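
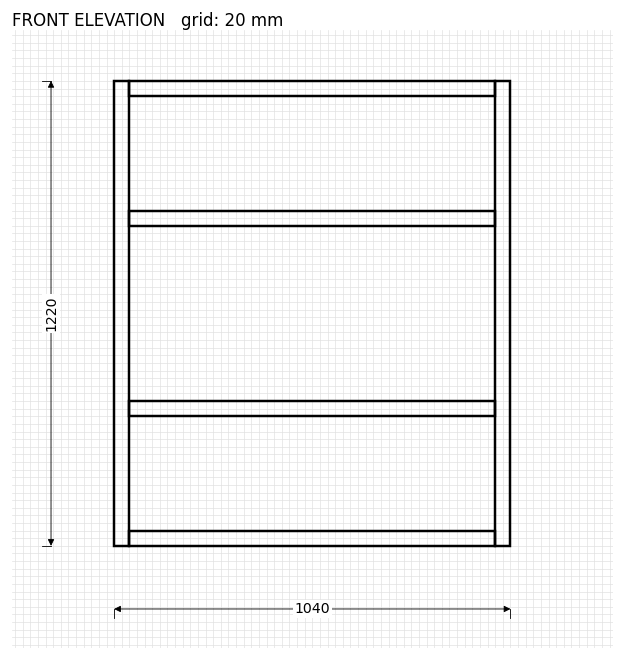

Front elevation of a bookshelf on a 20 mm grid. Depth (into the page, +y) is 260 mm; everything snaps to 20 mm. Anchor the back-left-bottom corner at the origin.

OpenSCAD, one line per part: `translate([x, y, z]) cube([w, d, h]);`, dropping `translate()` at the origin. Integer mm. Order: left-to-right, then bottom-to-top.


cube([40, 260, 1220]);
translate([40, 0, 0]) cube([960, 260, 40]);
translate([40, 0, 340]) cube([960, 260, 40]);
translate([40, 0, 840]) cube([960, 260, 40]);
translate([40, 0, 1180]) cube([960, 260, 40]);
translate([1000, 0, 0]) cube([40, 260, 1220]);


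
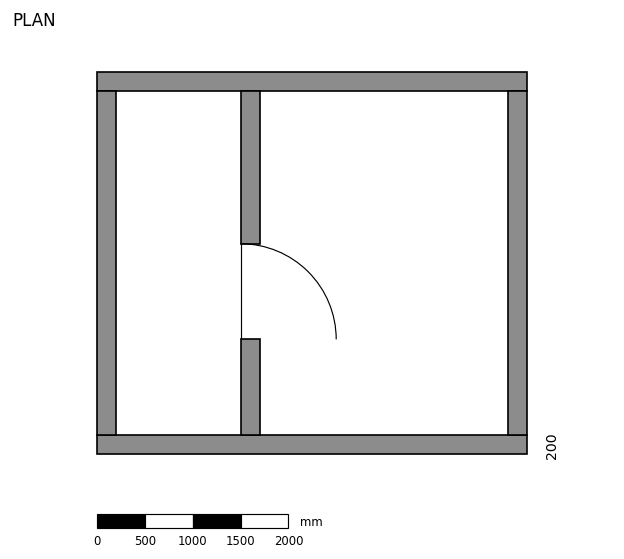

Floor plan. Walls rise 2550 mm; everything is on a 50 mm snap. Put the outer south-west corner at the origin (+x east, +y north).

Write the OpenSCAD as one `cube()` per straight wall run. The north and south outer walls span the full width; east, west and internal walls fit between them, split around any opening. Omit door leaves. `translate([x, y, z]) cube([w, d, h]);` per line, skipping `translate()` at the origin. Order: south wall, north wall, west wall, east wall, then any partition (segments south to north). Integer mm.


cube([4500, 200, 2550]);
translate([0, 3800, 0]) cube([4500, 200, 2550]);
translate([0, 200, 0]) cube([200, 3600, 2550]);
translate([4300, 200, 0]) cube([200, 3600, 2550]);
translate([1500, 200, 0]) cube([200, 1000, 2550]);
translate([1500, 2200, 0]) cube([200, 1600, 2550]);


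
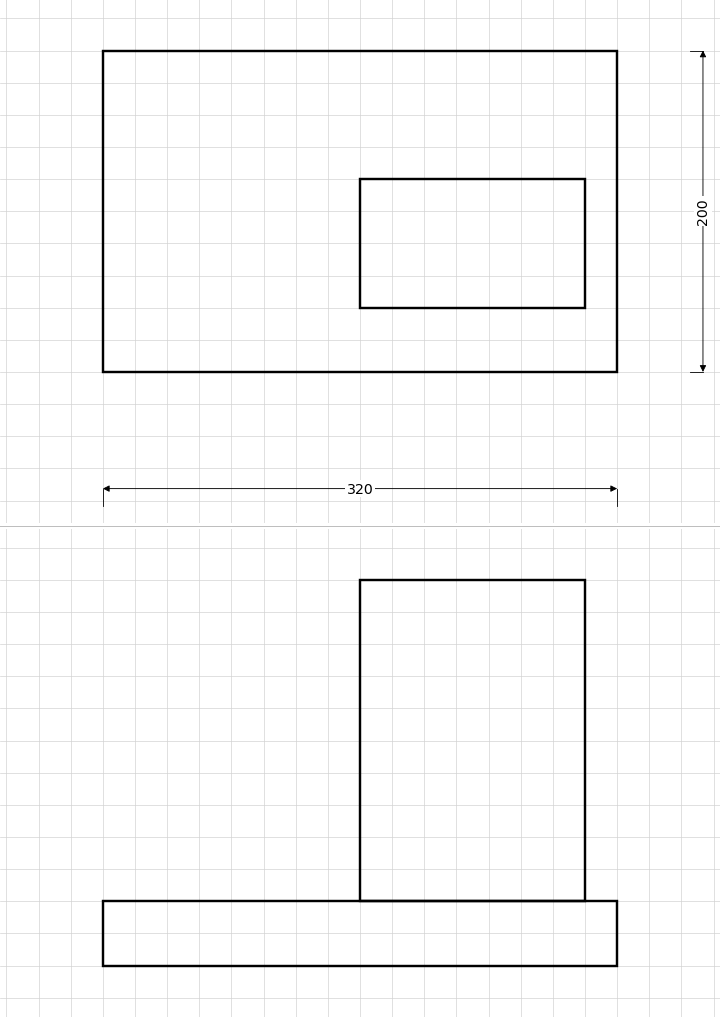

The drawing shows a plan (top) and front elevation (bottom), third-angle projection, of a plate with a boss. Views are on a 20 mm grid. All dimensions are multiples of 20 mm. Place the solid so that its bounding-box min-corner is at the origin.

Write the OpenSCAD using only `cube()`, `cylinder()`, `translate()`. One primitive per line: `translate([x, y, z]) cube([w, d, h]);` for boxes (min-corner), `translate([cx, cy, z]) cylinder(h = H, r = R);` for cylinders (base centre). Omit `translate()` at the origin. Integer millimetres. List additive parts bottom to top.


cube([320, 200, 40]);
translate([160, 40, 40]) cube([140, 80, 200]);


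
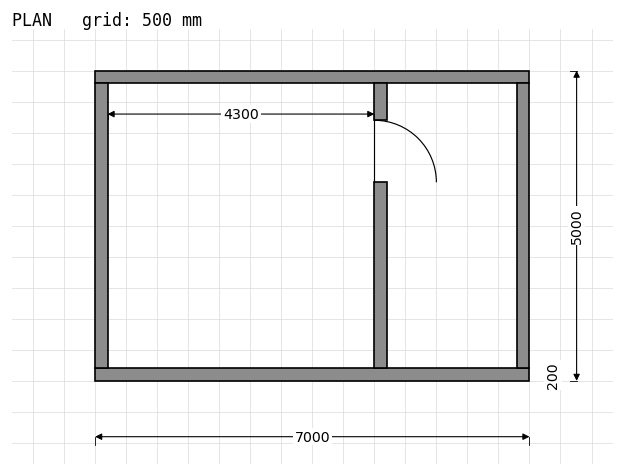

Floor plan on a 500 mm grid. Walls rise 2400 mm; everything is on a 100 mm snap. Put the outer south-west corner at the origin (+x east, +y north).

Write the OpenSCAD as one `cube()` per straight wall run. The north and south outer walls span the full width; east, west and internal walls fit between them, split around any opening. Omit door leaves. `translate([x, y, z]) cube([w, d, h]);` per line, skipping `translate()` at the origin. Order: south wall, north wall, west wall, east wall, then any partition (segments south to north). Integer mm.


cube([7000, 200, 2400]);
translate([0, 4800, 0]) cube([7000, 200, 2400]);
translate([0, 200, 0]) cube([200, 4600, 2400]);
translate([6800, 200, 0]) cube([200, 4600, 2400]);
translate([4500, 200, 0]) cube([200, 3000, 2400]);
translate([4500, 4200, 0]) cube([200, 600, 2400]);


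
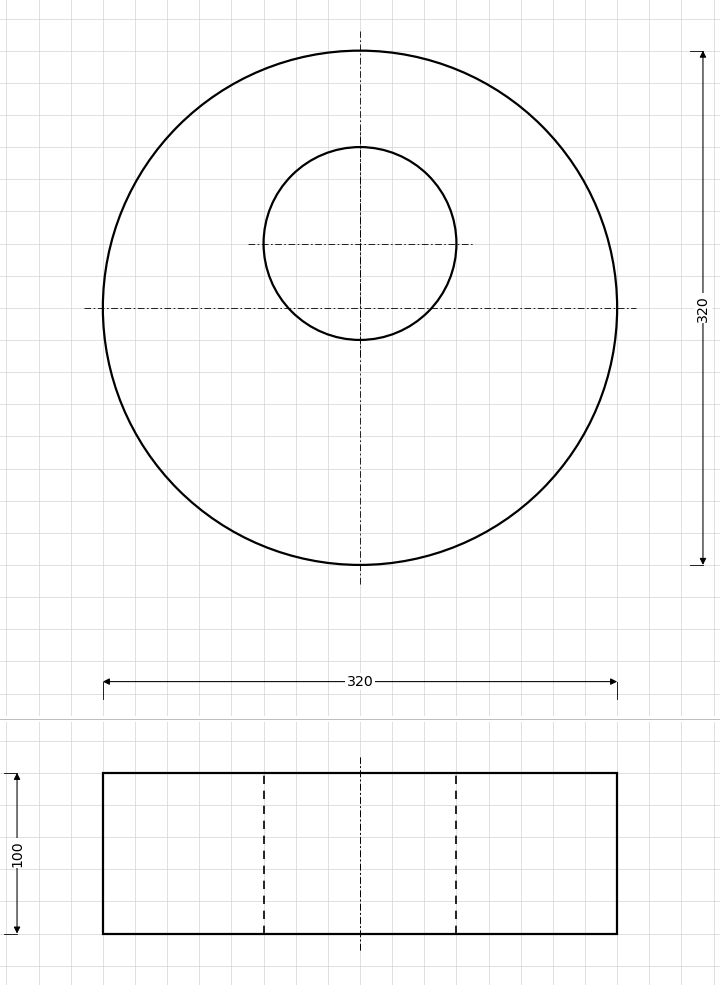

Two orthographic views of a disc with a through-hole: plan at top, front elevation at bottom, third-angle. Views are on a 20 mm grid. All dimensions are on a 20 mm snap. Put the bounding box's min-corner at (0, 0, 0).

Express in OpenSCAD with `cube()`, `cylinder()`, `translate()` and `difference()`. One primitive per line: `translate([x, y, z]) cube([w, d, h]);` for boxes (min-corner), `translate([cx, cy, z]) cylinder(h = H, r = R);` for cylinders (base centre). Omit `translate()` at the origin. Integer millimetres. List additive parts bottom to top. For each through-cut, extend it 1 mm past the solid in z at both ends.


difference() {
  translate([160, 160, 0]) cylinder(h = 100, r = 160);
  translate([160, 200, -1]) cylinder(h = 102, r = 60);
}


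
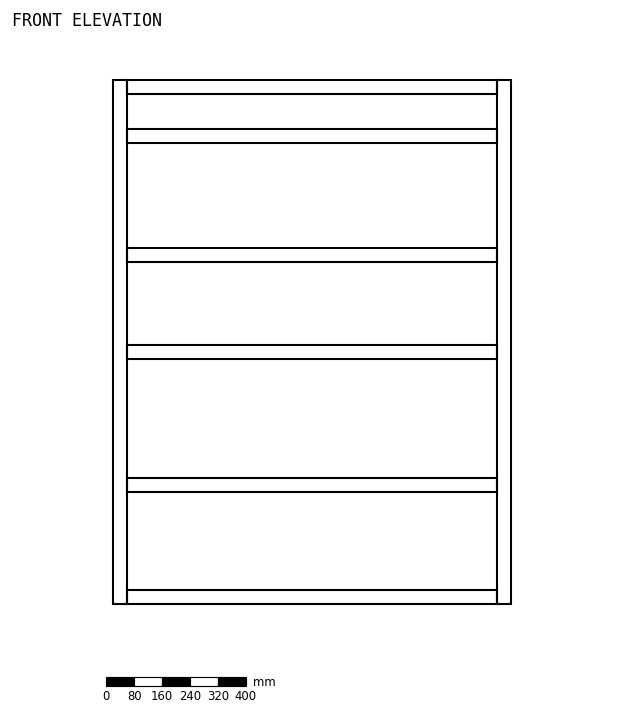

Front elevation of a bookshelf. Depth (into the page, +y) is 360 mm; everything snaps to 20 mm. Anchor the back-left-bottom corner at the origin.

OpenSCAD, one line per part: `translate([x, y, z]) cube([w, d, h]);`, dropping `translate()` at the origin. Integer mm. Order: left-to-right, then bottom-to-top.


cube([40, 360, 1500]);
translate([40, 0, 0]) cube([1060, 360, 40]);
translate([40, 0, 320]) cube([1060, 360, 40]);
translate([40, 0, 700]) cube([1060, 360, 40]);
translate([40, 0, 980]) cube([1060, 360, 40]);
translate([40, 0, 1320]) cube([1060, 360, 40]);
translate([40, 0, 1460]) cube([1060, 360, 40]);
translate([1100, 0, 0]) cube([40, 360, 1500]);


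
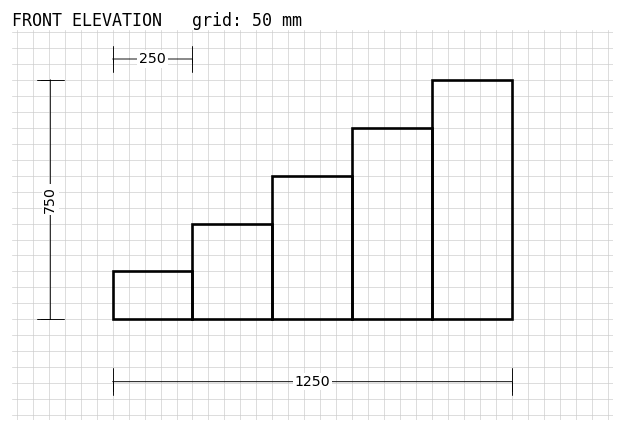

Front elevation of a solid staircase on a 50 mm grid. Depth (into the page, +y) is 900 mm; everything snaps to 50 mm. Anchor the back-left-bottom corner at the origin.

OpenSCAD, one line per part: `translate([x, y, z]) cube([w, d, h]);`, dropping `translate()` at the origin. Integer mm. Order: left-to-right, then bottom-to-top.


cube([250, 900, 150]);
translate([250, 0, 0]) cube([250, 900, 300]);
translate([500, 0, 0]) cube([250, 900, 450]);
translate([750, 0, 0]) cube([250, 900, 600]);
translate([1000, 0, 0]) cube([250, 900, 750]);


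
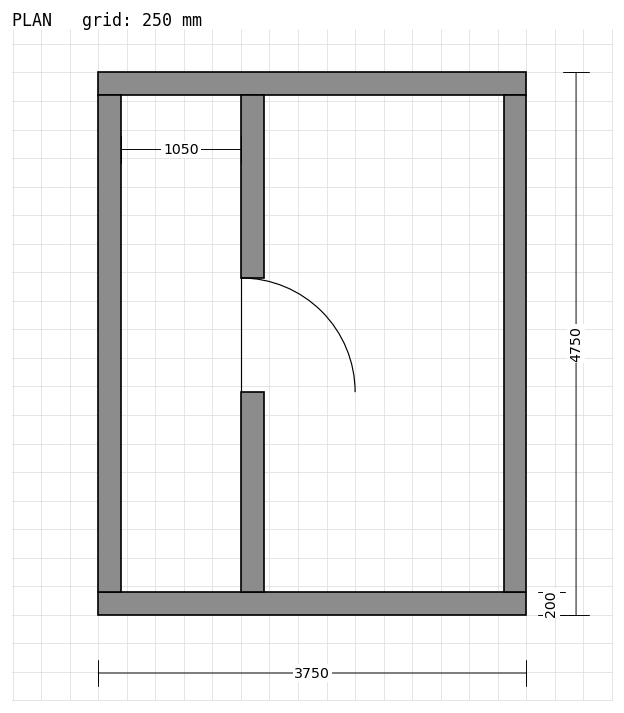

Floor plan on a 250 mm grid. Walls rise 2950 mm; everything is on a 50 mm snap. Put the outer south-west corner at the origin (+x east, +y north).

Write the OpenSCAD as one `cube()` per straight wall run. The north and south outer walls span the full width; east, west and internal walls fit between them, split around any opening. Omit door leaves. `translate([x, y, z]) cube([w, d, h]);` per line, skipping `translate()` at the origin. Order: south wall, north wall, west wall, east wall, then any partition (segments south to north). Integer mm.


cube([3750, 200, 2950]);
translate([0, 4550, 0]) cube([3750, 200, 2950]);
translate([0, 200, 0]) cube([200, 4350, 2950]);
translate([3550, 200, 0]) cube([200, 4350, 2950]);
translate([1250, 200, 0]) cube([200, 1750, 2950]);
translate([1250, 2950, 0]) cube([200, 1600, 2950]);


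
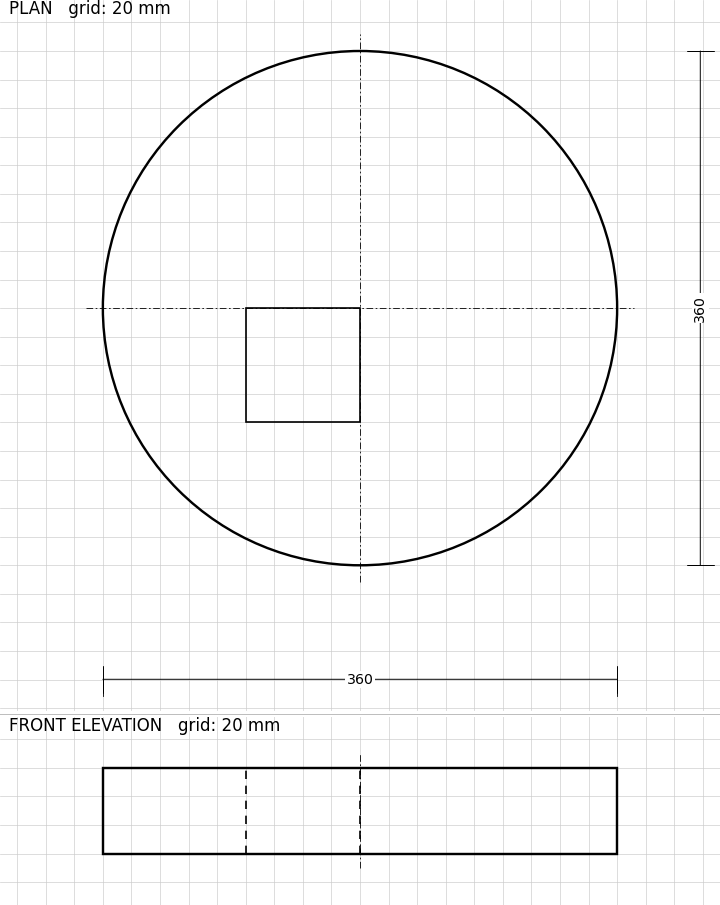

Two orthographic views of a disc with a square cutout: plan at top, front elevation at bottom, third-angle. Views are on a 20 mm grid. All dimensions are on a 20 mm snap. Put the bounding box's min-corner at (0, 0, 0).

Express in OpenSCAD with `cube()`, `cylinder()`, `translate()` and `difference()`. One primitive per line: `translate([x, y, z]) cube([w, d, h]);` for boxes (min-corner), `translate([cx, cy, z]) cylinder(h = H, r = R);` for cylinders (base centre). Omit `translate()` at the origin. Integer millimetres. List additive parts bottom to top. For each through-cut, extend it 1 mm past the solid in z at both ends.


difference() {
  translate([180, 180, 0]) cylinder(h = 60, r = 180);
  translate([100, 100, -1]) cube([80, 80, 62]);
}


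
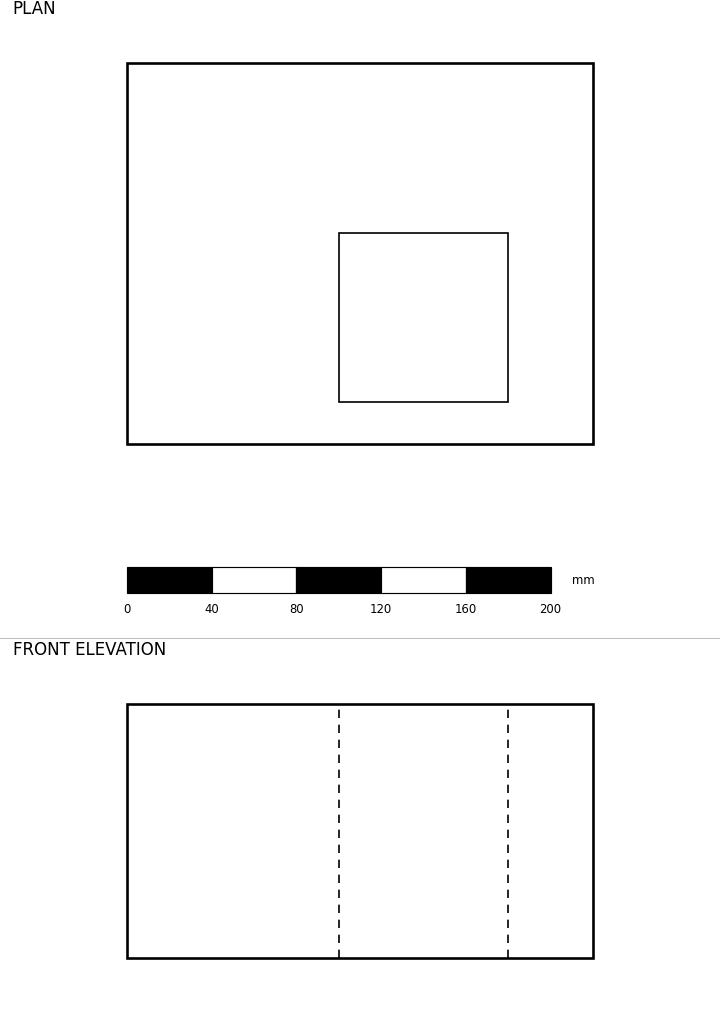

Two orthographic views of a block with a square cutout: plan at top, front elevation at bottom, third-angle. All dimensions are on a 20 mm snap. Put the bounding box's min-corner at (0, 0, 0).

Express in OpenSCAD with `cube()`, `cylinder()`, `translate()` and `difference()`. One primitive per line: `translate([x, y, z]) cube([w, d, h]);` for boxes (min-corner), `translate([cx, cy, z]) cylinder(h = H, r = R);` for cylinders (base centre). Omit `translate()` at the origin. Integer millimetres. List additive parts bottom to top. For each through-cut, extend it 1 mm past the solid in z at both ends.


difference() {
  cube([220, 180, 120]);
  translate([100, 20, -1]) cube([80, 80, 122]);
}


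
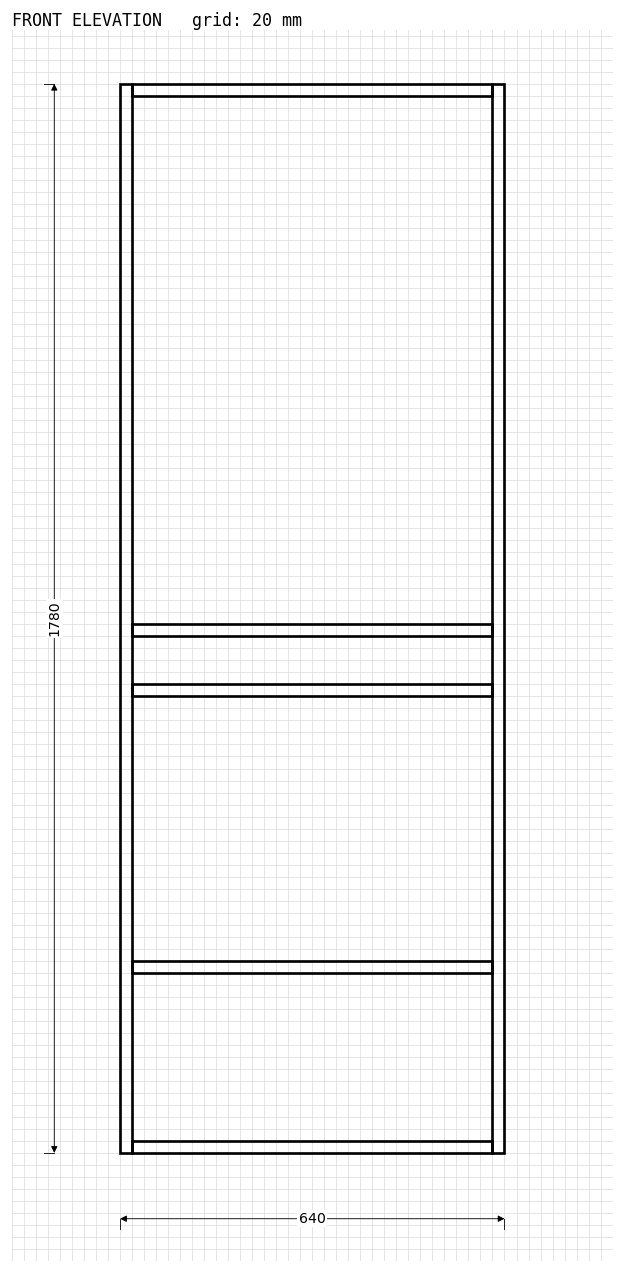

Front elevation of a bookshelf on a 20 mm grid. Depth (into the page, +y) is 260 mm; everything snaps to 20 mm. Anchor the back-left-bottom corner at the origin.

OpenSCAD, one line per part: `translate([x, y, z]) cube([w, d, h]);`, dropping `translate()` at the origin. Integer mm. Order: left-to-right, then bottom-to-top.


cube([20, 260, 1780]);
translate([20, 0, 0]) cube([600, 260, 20]);
translate([20, 0, 300]) cube([600, 260, 20]);
translate([20, 0, 760]) cube([600, 260, 20]);
translate([20, 0, 860]) cube([600, 260, 20]);
translate([20, 0, 1760]) cube([600, 260, 20]);
translate([620, 0, 0]) cube([20, 260, 1780]);


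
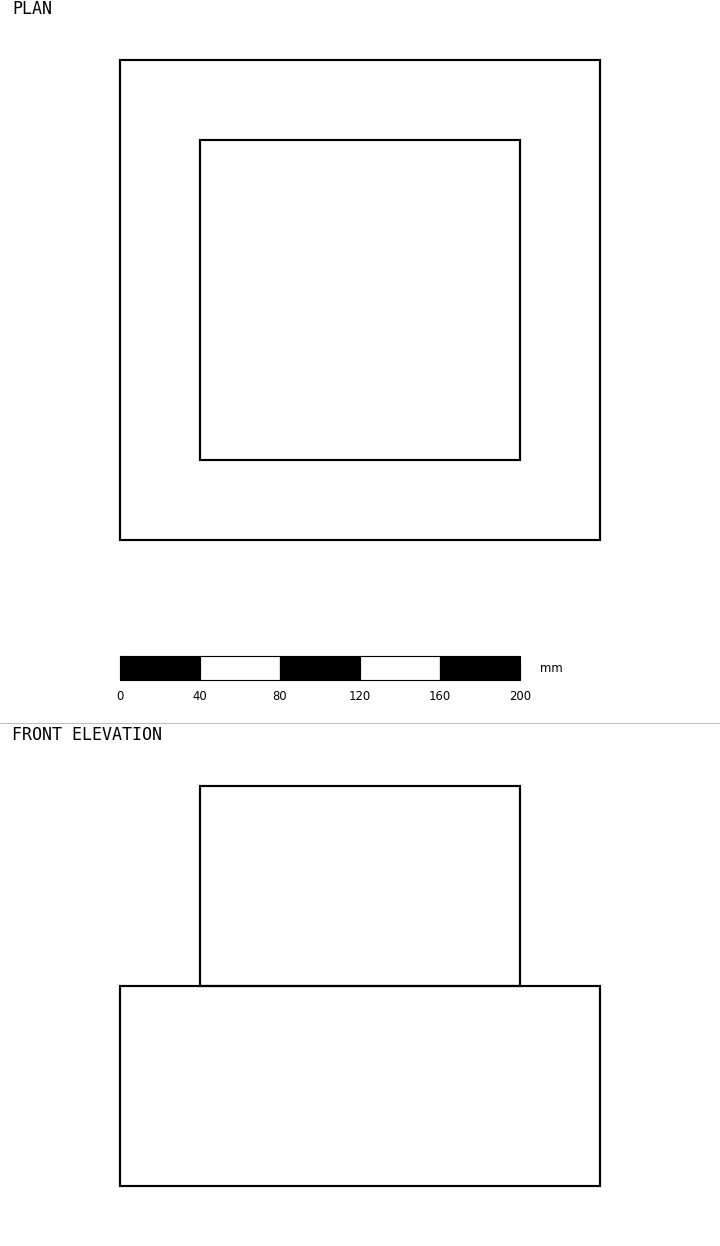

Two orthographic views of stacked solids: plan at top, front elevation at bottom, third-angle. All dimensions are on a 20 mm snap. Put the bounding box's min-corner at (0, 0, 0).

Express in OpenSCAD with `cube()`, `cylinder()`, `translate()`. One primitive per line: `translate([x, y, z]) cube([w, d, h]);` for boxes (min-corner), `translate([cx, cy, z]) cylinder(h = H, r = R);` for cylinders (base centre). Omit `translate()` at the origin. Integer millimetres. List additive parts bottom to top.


cube([240, 240, 100]);
translate([40, 40, 100]) cube([160, 160, 100]);


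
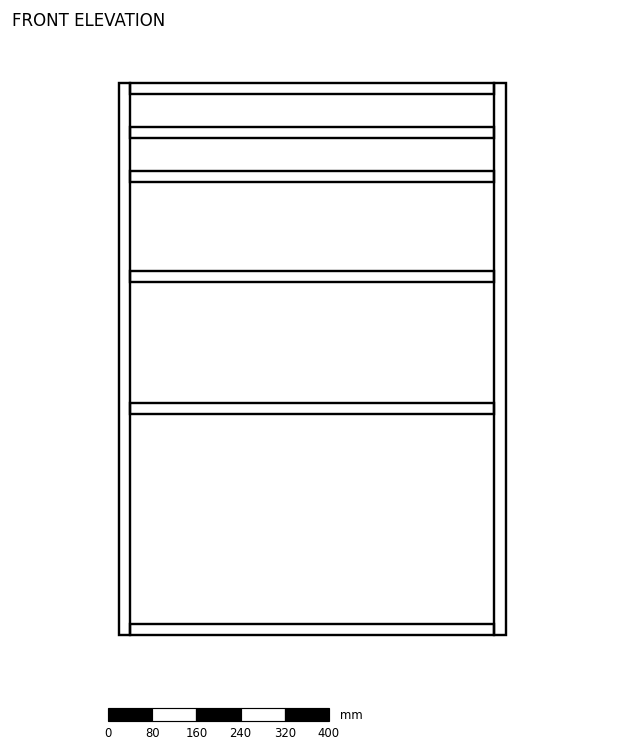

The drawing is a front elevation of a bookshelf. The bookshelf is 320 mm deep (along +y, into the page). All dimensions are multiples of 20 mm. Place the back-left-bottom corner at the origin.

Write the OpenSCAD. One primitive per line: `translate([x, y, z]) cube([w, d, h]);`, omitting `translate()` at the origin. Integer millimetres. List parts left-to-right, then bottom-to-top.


cube([20, 320, 1000]);
translate([20, 0, 0]) cube([660, 320, 20]);
translate([20, 0, 400]) cube([660, 320, 20]);
translate([20, 0, 640]) cube([660, 320, 20]);
translate([20, 0, 820]) cube([660, 320, 20]);
translate([20, 0, 900]) cube([660, 320, 20]);
translate([20, 0, 980]) cube([660, 320, 20]);
translate([680, 0, 0]) cube([20, 320, 1000]);


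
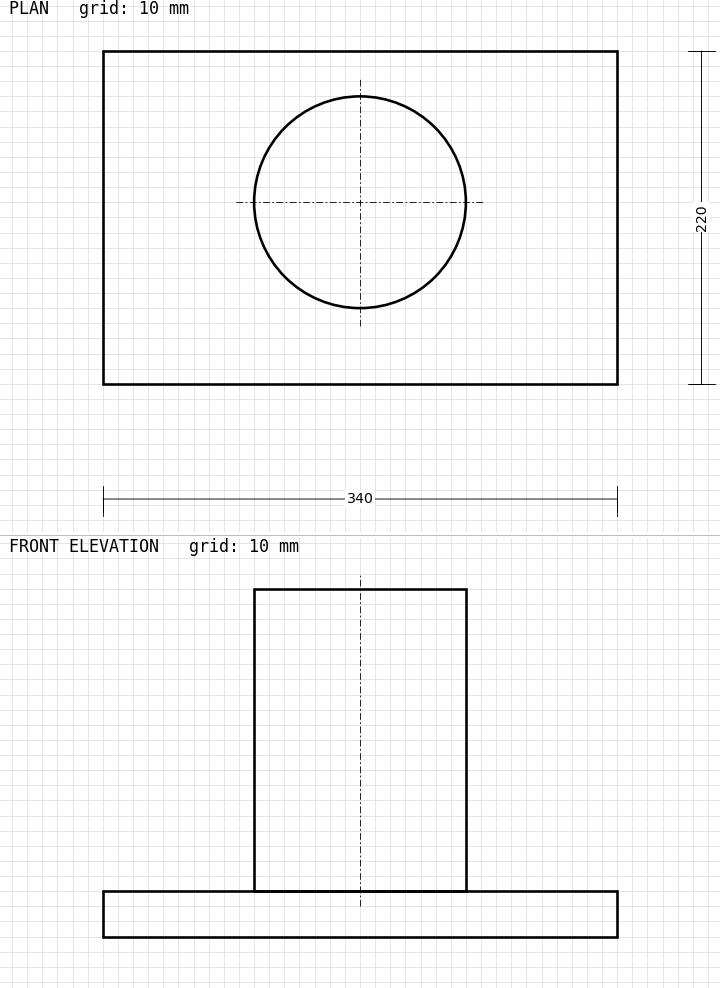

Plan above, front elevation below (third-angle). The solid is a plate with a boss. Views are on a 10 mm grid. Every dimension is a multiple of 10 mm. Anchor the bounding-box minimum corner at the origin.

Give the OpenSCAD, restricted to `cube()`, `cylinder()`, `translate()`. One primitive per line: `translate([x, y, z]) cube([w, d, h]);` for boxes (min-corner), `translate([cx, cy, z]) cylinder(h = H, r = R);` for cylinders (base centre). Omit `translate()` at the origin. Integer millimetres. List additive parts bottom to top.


cube([340, 220, 30]);
translate([170, 120, 30]) cylinder(h = 200, r = 70);


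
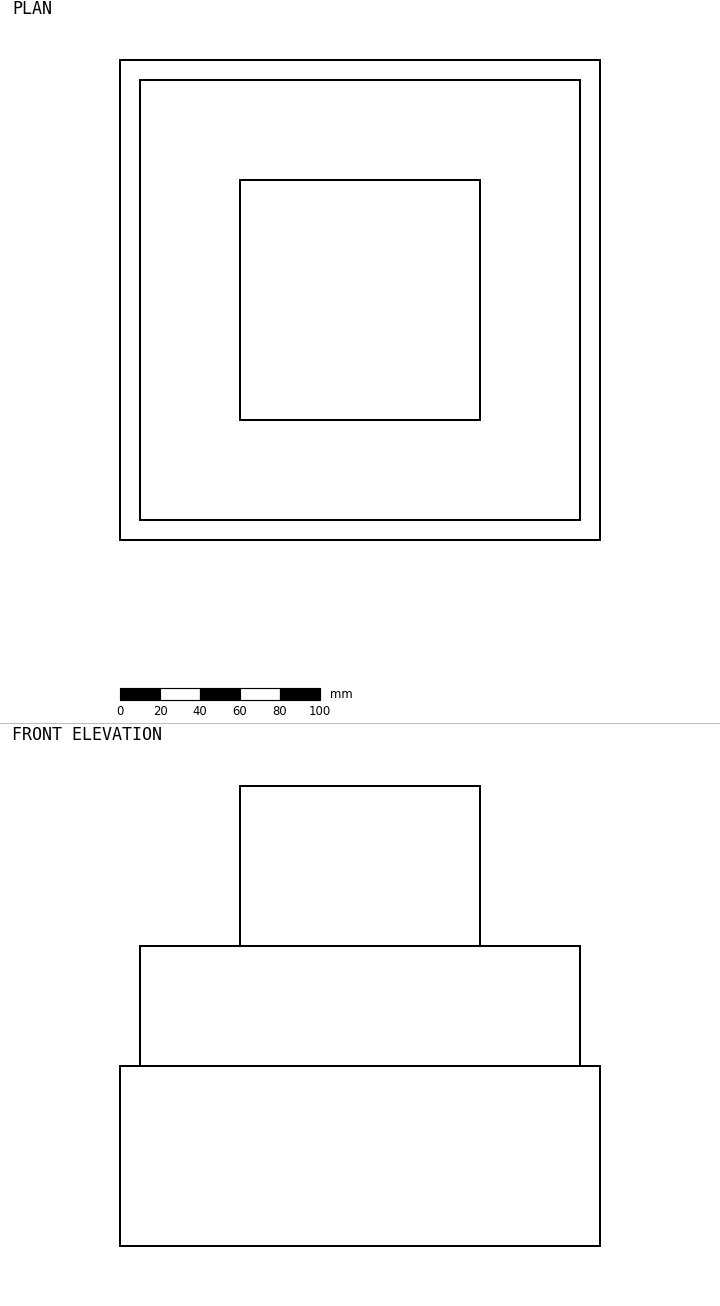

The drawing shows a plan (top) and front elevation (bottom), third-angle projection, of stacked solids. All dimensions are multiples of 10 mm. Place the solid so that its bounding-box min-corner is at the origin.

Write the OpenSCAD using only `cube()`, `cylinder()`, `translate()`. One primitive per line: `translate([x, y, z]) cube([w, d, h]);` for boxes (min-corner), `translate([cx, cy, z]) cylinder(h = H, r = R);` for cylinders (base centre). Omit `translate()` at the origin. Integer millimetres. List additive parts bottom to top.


cube([240, 240, 90]);
translate([10, 10, 90]) cube([220, 220, 60]);
translate([60, 60, 150]) cube([120, 120, 80]);


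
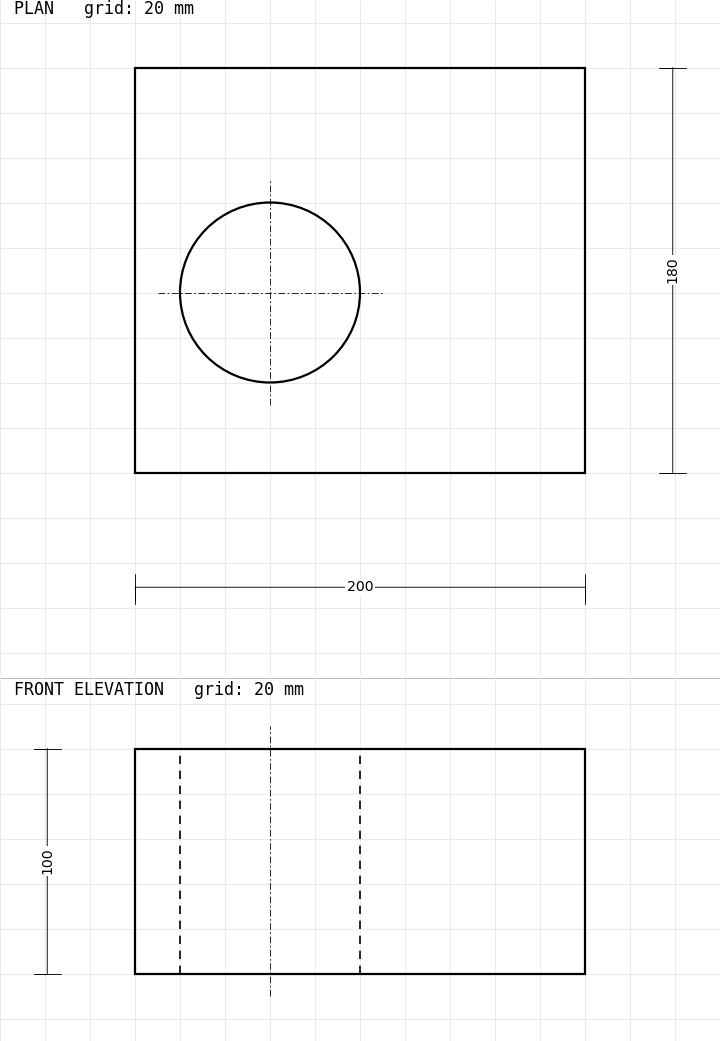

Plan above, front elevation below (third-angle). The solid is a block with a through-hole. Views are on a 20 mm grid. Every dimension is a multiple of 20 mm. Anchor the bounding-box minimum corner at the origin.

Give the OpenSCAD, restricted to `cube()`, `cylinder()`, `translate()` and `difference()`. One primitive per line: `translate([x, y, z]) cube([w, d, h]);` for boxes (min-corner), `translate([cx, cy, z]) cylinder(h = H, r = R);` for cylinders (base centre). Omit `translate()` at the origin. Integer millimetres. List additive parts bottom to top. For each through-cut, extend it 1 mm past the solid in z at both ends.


difference() {
  cube([200, 180, 100]);
  translate([60, 80, -1]) cylinder(h = 102, r = 40);
}


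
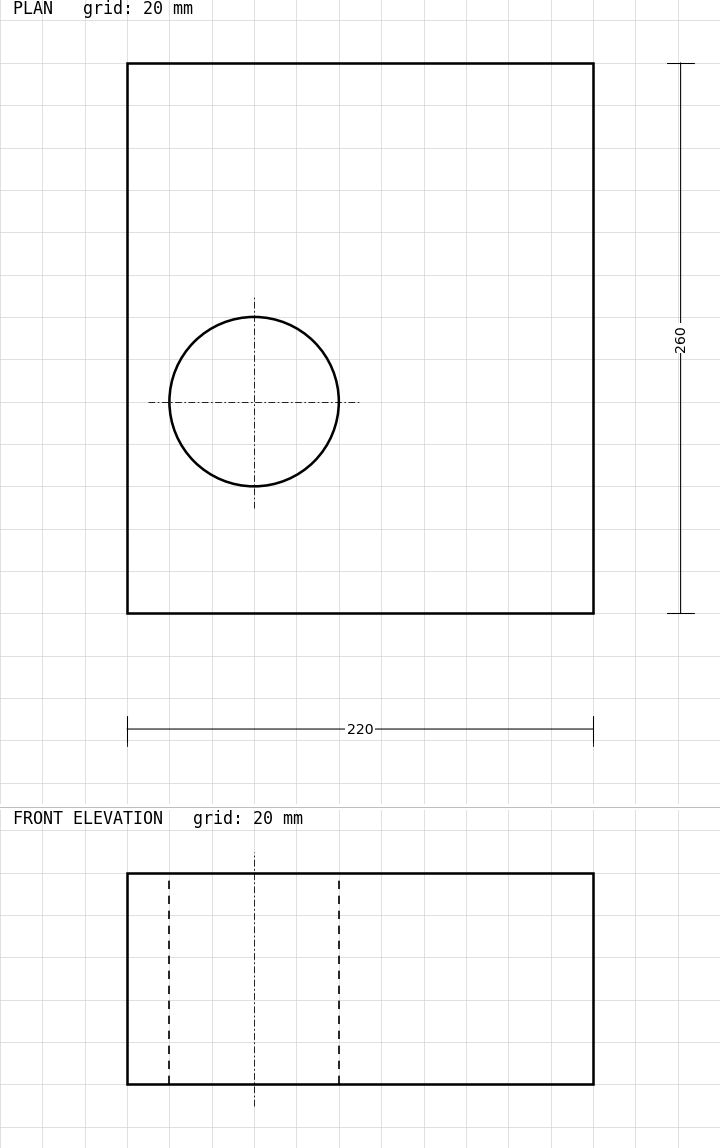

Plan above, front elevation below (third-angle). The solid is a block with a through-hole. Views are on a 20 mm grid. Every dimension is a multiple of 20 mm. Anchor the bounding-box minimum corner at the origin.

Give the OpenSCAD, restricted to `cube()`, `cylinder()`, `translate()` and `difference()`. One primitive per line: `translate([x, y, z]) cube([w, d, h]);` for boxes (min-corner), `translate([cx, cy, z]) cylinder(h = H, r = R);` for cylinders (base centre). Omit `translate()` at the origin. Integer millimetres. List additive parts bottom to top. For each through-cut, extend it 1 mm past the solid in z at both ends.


difference() {
  cube([220, 260, 100]);
  translate([60, 100, -1]) cylinder(h = 102, r = 40);
}


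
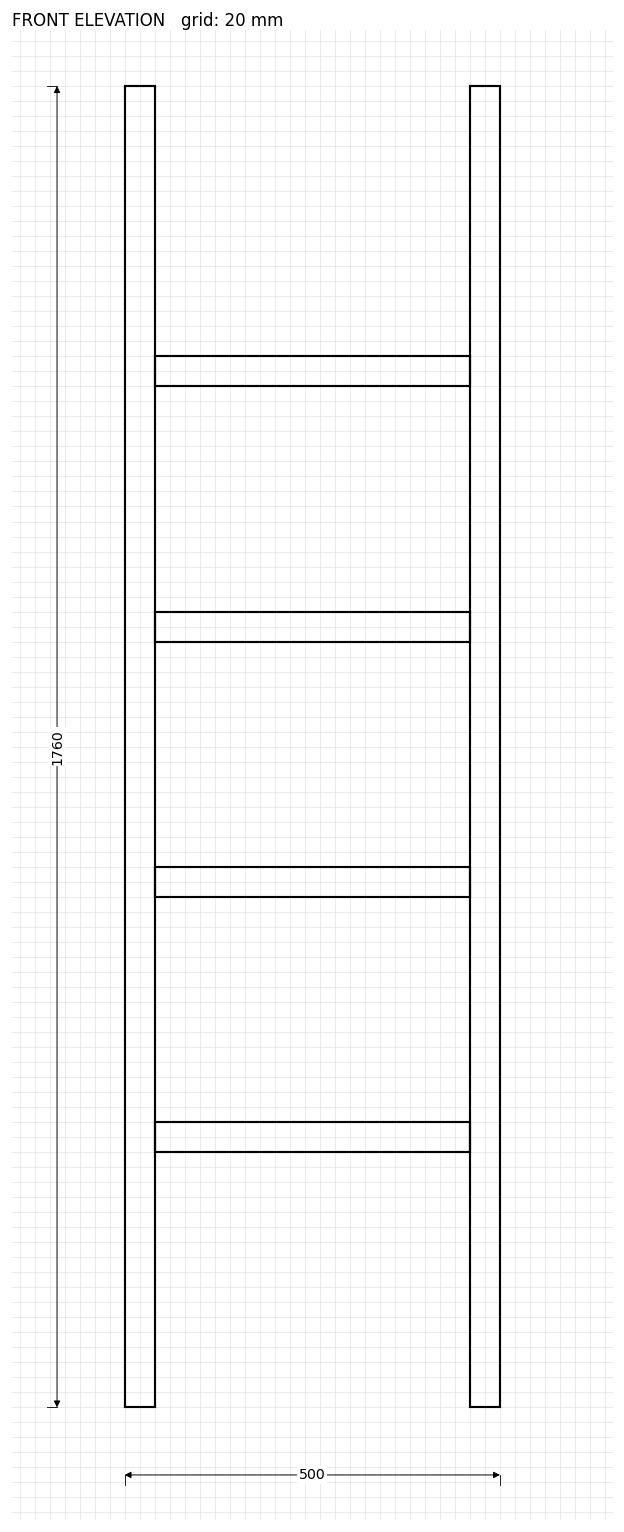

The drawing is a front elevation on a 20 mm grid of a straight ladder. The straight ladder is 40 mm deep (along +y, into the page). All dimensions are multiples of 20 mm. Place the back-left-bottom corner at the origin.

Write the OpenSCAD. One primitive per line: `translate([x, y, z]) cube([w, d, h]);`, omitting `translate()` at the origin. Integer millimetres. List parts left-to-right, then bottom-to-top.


cube([40, 40, 1760]);
translate([40, 0, 340]) cube([420, 40, 40]);
translate([40, 0, 680]) cube([420, 40, 40]);
translate([40, 0, 1020]) cube([420, 40, 40]);
translate([40, 0, 1360]) cube([420, 40, 40]);
translate([460, 0, 0]) cube([40, 40, 1760]);


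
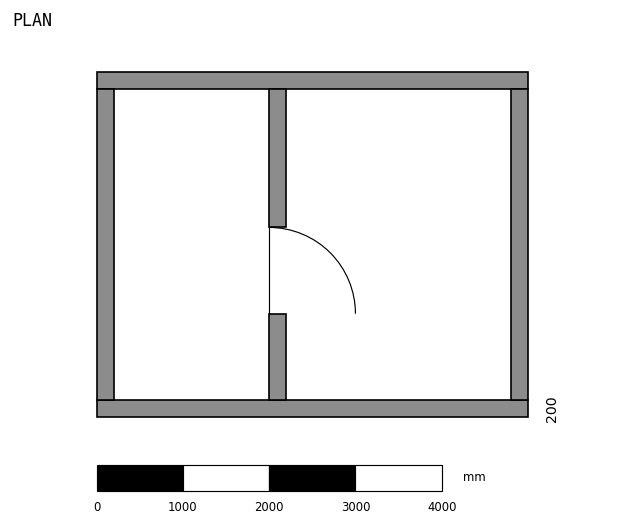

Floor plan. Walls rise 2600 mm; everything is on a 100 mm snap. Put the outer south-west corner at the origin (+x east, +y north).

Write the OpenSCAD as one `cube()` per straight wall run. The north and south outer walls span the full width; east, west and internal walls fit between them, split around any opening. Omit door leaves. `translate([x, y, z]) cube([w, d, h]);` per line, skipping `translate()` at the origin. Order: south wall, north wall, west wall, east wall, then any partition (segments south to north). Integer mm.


cube([5000, 200, 2600]);
translate([0, 3800, 0]) cube([5000, 200, 2600]);
translate([0, 200, 0]) cube([200, 3600, 2600]);
translate([4800, 200, 0]) cube([200, 3600, 2600]);
translate([2000, 200, 0]) cube([200, 1000, 2600]);
translate([2000, 2200, 0]) cube([200, 1600, 2600]);


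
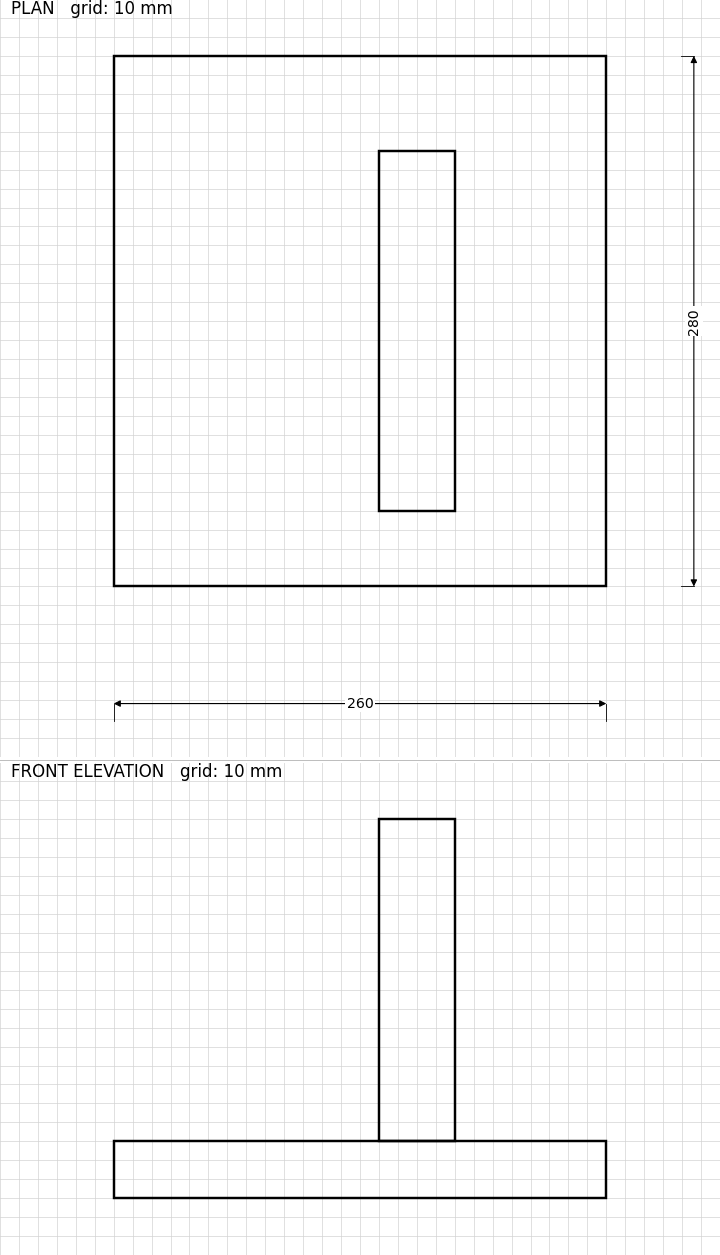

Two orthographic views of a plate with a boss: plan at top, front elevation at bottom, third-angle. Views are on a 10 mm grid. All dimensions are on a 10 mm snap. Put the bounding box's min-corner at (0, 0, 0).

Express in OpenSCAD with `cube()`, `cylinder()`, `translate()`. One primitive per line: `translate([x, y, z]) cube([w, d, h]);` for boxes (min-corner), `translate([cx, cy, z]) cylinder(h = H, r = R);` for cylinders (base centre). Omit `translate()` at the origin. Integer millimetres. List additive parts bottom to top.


cube([260, 280, 30]);
translate([140, 40, 30]) cube([40, 190, 170]);


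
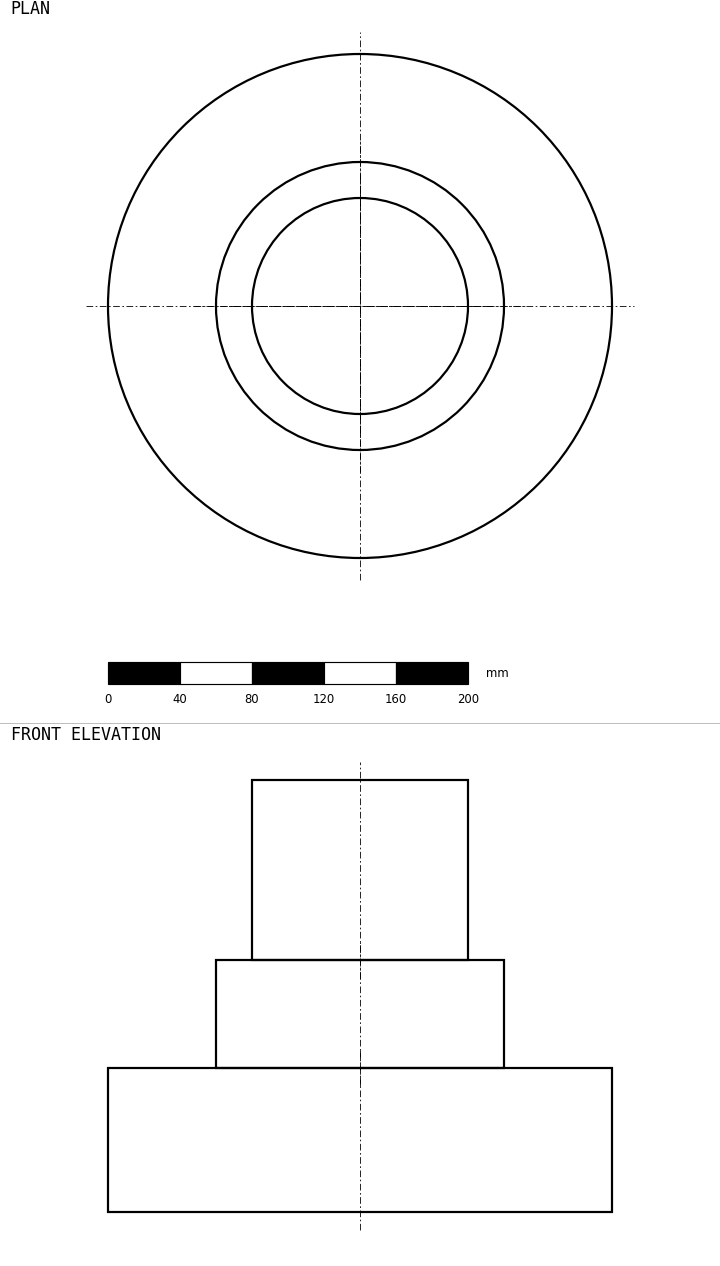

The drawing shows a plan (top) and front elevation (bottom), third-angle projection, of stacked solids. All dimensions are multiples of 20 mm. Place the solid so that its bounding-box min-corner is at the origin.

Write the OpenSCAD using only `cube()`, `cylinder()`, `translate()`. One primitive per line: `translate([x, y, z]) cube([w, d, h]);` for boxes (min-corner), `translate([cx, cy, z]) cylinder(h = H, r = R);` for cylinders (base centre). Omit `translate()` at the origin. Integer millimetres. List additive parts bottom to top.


translate([140, 140, 0]) cylinder(h = 80, r = 140);
translate([140, 140, 80]) cylinder(h = 60, r = 80);
translate([140, 140, 140]) cylinder(h = 100, r = 60);


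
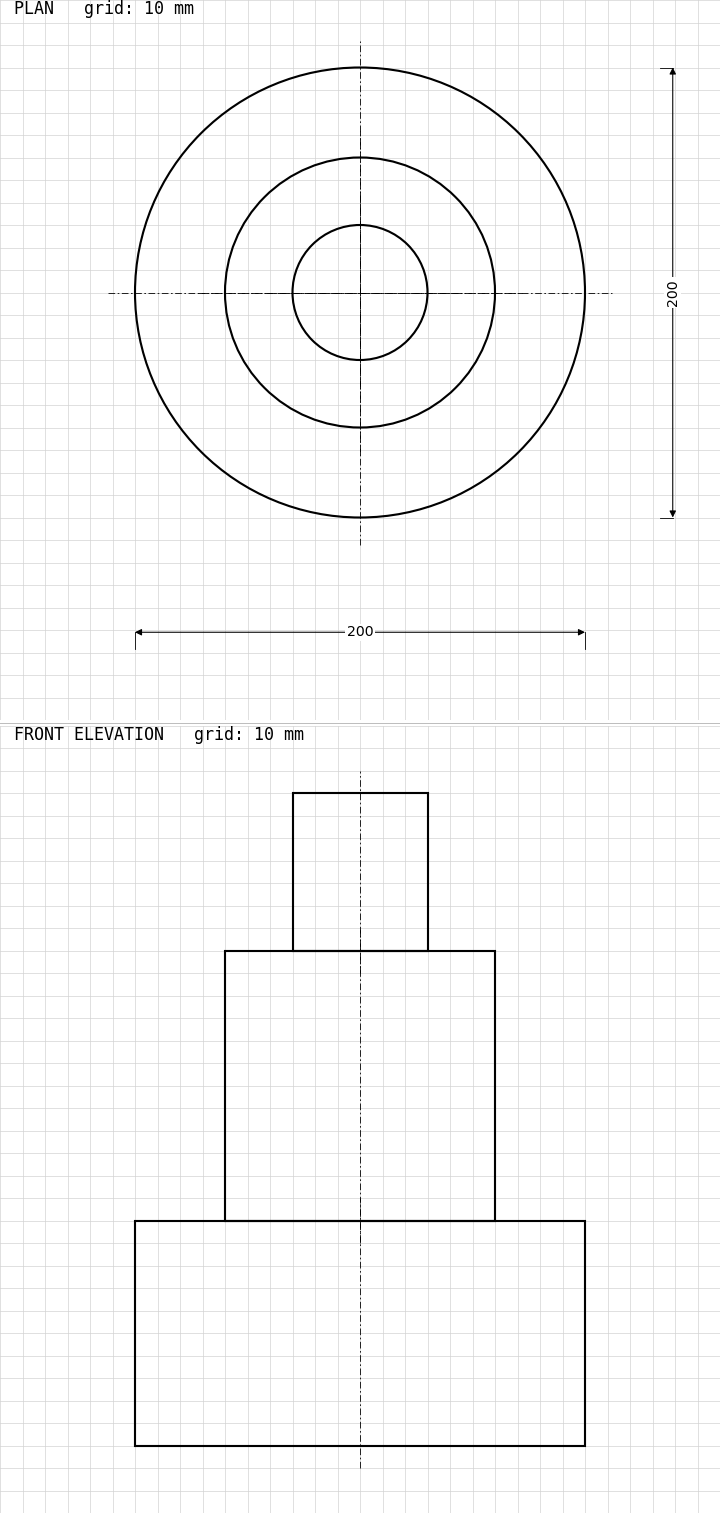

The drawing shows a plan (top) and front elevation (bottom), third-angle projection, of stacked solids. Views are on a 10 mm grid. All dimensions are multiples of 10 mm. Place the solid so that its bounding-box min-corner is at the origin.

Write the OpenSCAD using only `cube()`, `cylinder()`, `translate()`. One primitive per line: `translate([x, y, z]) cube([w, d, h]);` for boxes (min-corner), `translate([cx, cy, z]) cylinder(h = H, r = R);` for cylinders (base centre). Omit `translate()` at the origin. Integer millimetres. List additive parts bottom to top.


translate([100, 100, 0]) cylinder(h = 100, r = 100);
translate([100, 100, 100]) cylinder(h = 120, r = 60);
translate([100, 100, 220]) cylinder(h = 70, r = 30);


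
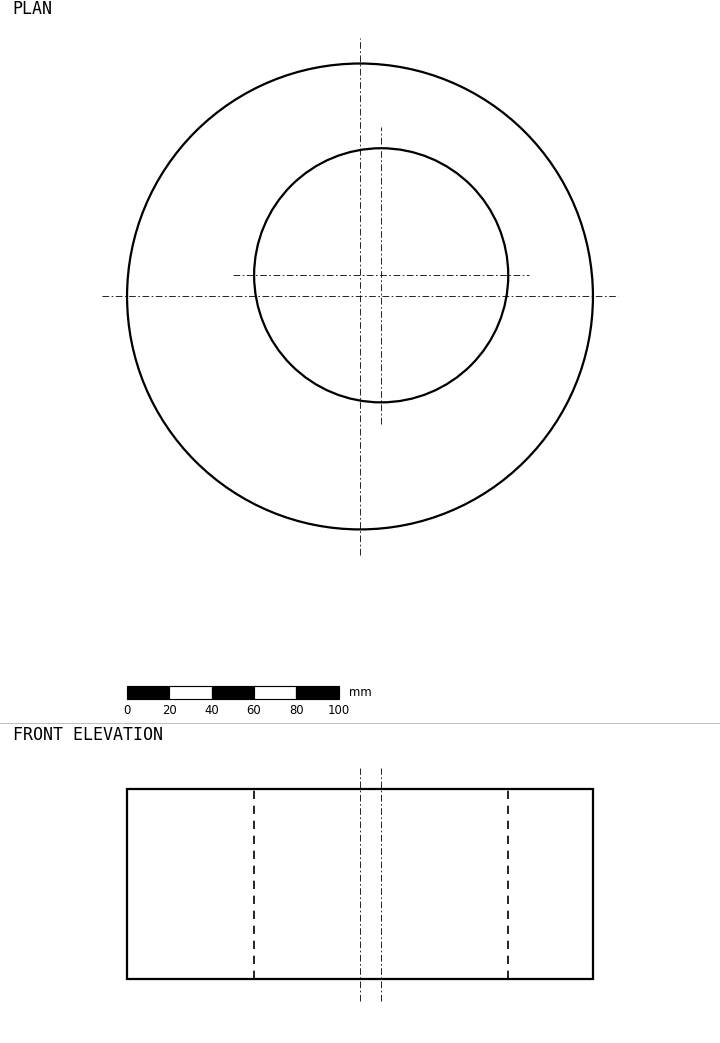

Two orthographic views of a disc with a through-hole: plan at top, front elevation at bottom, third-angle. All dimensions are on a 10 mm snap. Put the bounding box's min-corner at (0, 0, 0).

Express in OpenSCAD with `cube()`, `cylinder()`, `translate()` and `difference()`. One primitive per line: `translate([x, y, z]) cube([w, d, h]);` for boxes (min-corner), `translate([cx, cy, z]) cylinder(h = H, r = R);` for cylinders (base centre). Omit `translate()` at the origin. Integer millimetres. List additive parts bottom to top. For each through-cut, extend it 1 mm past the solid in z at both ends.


difference() {
  translate([110, 110, 0]) cylinder(h = 90, r = 110);
  translate([120, 120, -1]) cylinder(h = 92, r = 60);
}


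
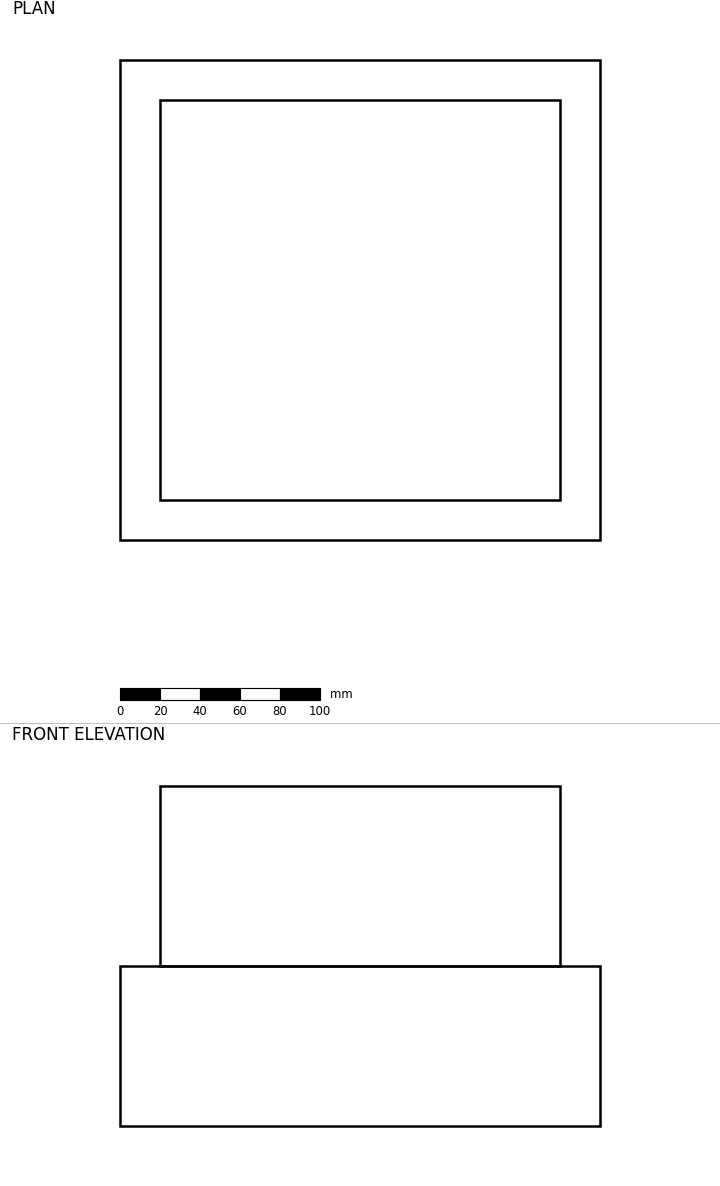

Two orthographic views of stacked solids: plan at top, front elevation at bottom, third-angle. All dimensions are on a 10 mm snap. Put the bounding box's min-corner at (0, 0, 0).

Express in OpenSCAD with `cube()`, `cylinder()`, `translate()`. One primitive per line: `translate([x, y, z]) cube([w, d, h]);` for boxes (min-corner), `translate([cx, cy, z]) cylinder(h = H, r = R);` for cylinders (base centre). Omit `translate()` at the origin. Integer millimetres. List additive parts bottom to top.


cube([240, 240, 80]);
translate([20, 20, 80]) cube([200, 200, 90]);


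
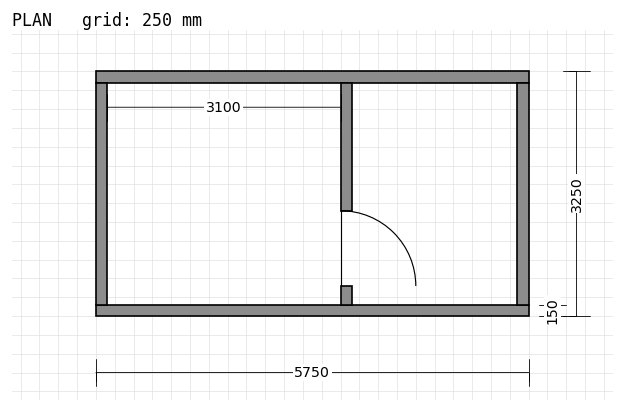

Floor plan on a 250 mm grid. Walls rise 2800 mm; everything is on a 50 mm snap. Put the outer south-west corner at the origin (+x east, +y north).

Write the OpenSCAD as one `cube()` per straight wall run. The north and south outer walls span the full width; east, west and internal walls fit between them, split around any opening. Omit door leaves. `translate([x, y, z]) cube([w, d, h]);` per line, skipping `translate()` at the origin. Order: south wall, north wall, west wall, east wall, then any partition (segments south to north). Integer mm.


cube([5750, 150, 2800]);
translate([0, 3100, 0]) cube([5750, 150, 2800]);
translate([0, 150, 0]) cube([150, 2950, 2800]);
translate([5600, 150, 0]) cube([150, 2950, 2800]);
translate([3250, 150, 0]) cube([150, 250, 2800]);
translate([3250, 1400, 0]) cube([150, 1700, 2800]);


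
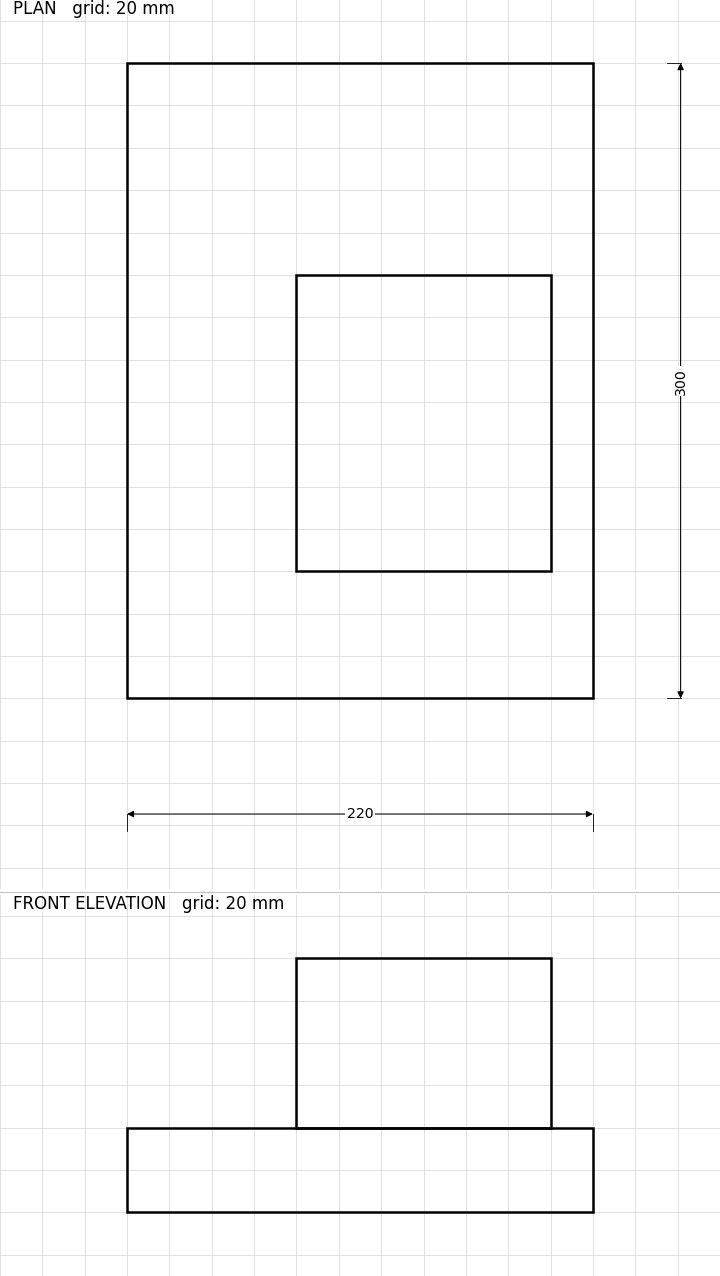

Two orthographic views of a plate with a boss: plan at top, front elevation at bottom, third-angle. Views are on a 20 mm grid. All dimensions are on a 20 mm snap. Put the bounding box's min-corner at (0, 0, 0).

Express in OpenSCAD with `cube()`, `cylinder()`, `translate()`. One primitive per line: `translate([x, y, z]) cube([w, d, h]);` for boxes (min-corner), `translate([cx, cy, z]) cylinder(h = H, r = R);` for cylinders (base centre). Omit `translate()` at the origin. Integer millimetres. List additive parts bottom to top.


cube([220, 300, 40]);
translate([80, 60, 40]) cube([120, 140, 80]);


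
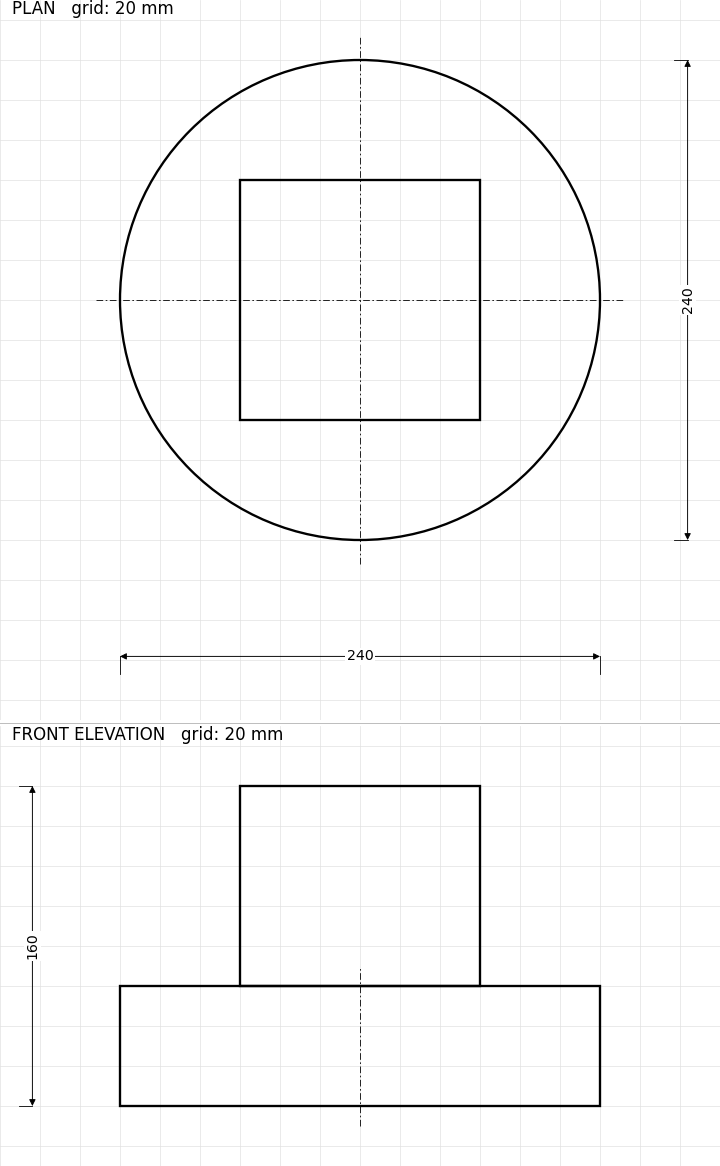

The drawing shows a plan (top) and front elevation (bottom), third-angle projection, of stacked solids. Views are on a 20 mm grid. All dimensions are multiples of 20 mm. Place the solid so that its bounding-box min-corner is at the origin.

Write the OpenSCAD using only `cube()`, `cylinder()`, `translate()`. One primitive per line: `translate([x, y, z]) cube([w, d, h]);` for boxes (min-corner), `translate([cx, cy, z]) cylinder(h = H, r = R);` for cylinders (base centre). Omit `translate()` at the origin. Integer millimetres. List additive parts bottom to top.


translate([120, 120, 0]) cylinder(h = 60, r = 120);
translate([60, 60, 60]) cube([120, 120, 100]);


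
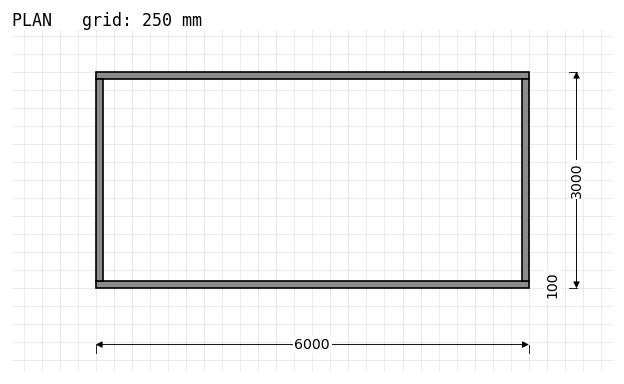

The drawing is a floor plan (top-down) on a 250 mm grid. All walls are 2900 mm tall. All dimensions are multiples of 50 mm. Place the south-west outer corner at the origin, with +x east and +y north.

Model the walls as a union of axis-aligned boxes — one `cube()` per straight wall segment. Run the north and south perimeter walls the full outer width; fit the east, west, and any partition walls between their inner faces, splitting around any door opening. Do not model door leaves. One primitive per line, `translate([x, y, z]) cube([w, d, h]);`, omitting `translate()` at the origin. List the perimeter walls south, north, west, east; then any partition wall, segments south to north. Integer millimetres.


cube([6000, 100, 2900]);
translate([0, 2900, 0]) cube([6000, 100, 2900]);
translate([0, 100, 0]) cube([100, 2800, 2900]);
translate([5900, 100, 0]) cube([100, 2800, 2900]);


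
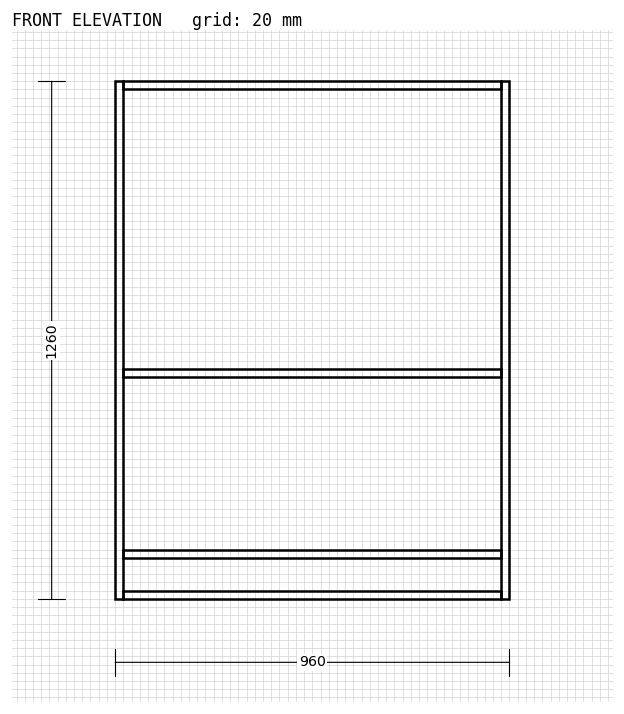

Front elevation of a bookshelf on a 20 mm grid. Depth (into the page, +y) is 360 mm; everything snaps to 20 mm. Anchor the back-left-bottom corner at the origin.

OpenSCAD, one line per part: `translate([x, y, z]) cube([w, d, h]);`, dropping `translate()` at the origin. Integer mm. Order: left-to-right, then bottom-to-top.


cube([20, 360, 1260]);
translate([20, 0, 0]) cube([920, 360, 20]);
translate([20, 0, 100]) cube([920, 360, 20]);
translate([20, 0, 540]) cube([920, 360, 20]);
translate([20, 0, 1240]) cube([920, 360, 20]);
translate([940, 0, 0]) cube([20, 360, 1260]);


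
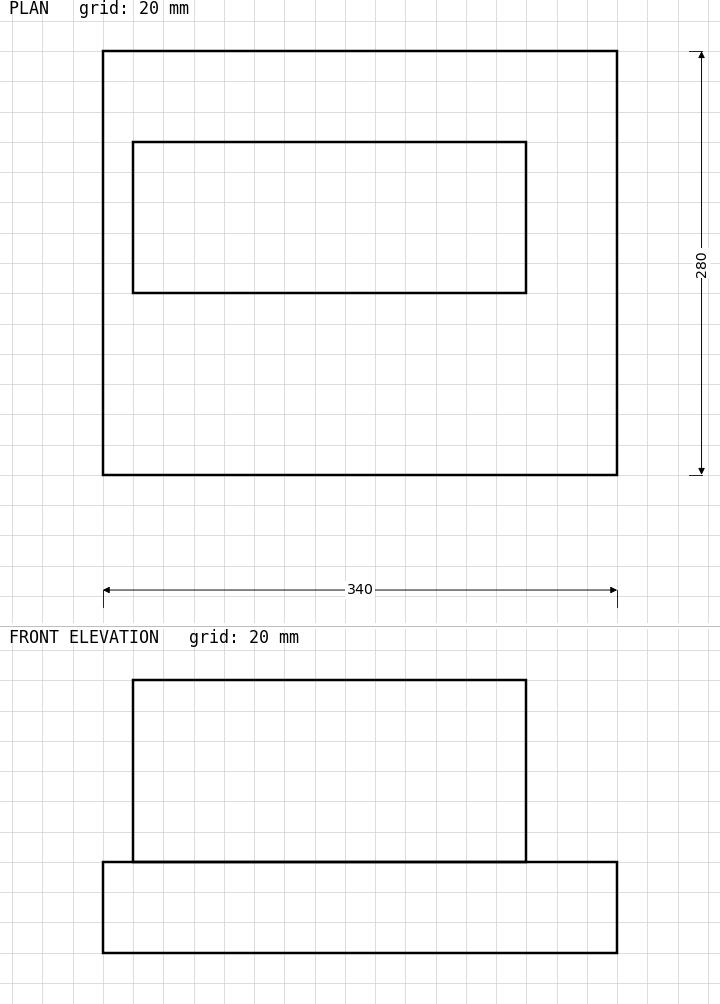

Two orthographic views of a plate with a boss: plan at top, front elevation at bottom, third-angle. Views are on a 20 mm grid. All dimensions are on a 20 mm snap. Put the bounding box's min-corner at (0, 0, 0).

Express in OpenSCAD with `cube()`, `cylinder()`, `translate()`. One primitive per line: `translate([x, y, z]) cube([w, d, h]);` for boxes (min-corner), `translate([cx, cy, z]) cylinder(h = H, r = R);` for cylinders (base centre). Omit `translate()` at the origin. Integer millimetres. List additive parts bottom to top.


cube([340, 280, 60]);
translate([20, 120, 60]) cube([260, 100, 120]);


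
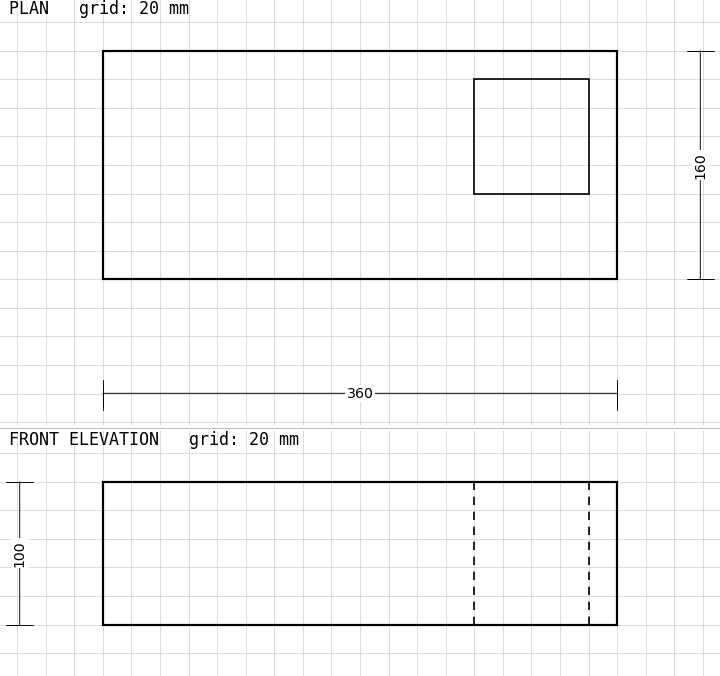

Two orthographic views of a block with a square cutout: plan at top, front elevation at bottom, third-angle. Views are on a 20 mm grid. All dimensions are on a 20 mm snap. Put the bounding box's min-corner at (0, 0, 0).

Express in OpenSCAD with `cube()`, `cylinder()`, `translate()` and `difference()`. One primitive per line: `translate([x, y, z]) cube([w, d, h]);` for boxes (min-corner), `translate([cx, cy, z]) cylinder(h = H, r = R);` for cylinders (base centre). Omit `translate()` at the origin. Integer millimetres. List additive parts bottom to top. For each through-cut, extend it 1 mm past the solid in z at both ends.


difference() {
  cube([360, 160, 100]);
  translate([260, 60, -1]) cube([80, 80, 102]);
}


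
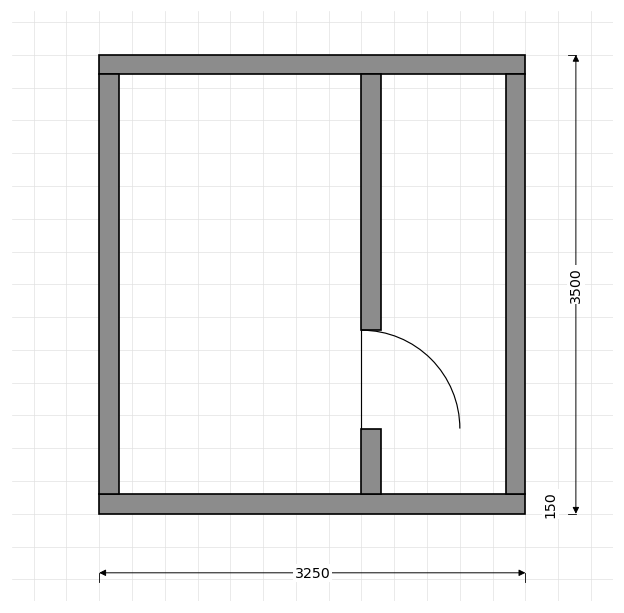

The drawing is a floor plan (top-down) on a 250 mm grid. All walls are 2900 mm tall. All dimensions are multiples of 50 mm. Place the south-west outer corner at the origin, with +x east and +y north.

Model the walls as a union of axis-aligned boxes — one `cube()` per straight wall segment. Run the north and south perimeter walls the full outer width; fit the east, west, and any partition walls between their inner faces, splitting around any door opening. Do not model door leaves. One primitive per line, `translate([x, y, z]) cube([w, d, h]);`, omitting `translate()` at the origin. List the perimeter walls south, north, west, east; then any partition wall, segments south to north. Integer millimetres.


cube([3250, 150, 2900]);
translate([0, 3350, 0]) cube([3250, 150, 2900]);
translate([0, 150, 0]) cube([150, 3200, 2900]);
translate([3100, 150, 0]) cube([150, 3200, 2900]);
translate([2000, 150, 0]) cube([150, 500, 2900]);
translate([2000, 1400, 0]) cube([150, 1950, 2900]);


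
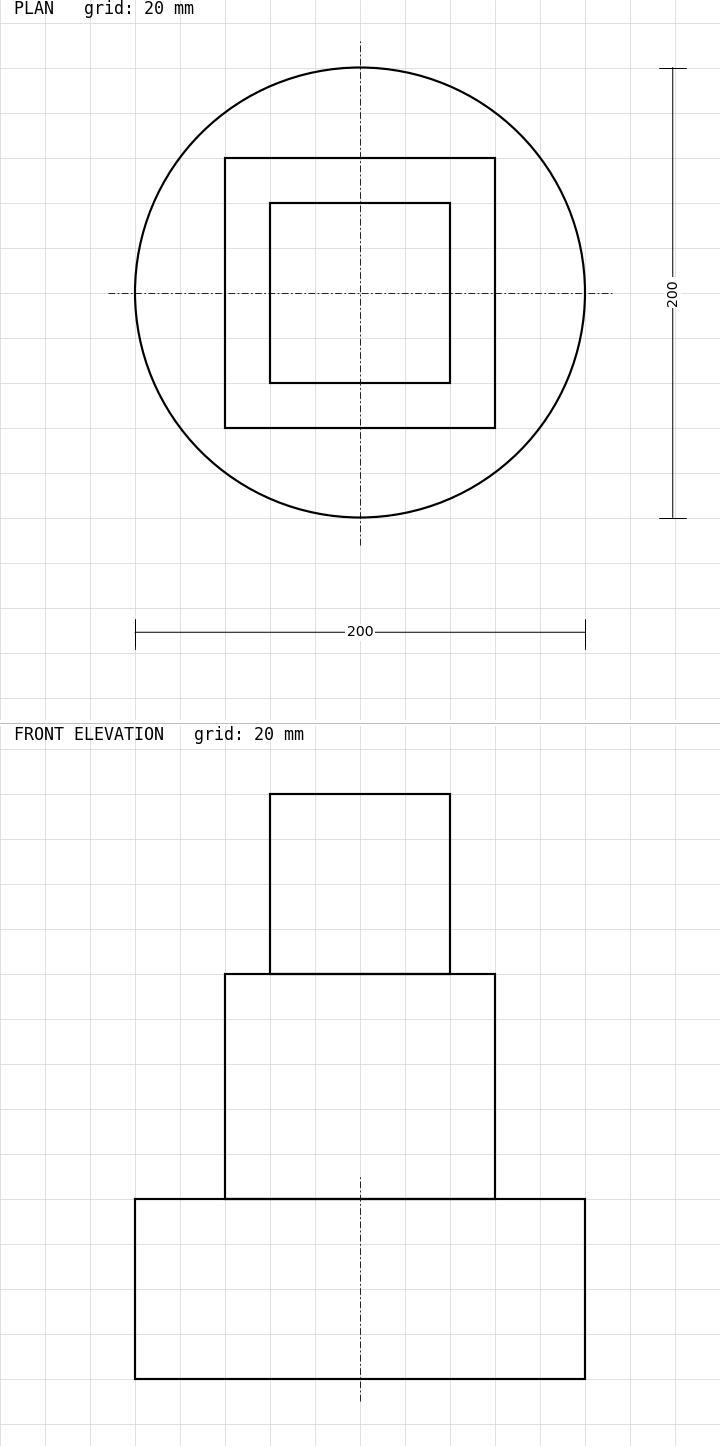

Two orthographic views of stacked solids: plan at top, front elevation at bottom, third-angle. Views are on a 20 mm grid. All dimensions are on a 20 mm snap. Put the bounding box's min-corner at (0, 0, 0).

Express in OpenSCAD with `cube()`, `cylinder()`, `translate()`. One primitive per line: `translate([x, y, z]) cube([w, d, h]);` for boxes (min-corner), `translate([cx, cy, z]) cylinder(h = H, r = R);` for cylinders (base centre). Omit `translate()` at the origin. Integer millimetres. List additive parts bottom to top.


translate([100, 100, 0]) cylinder(h = 80, r = 100);
translate([40, 40, 80]) cube([120, 120, 100]);
translate([60, 60, 180]) cube([80, 80, 80]);


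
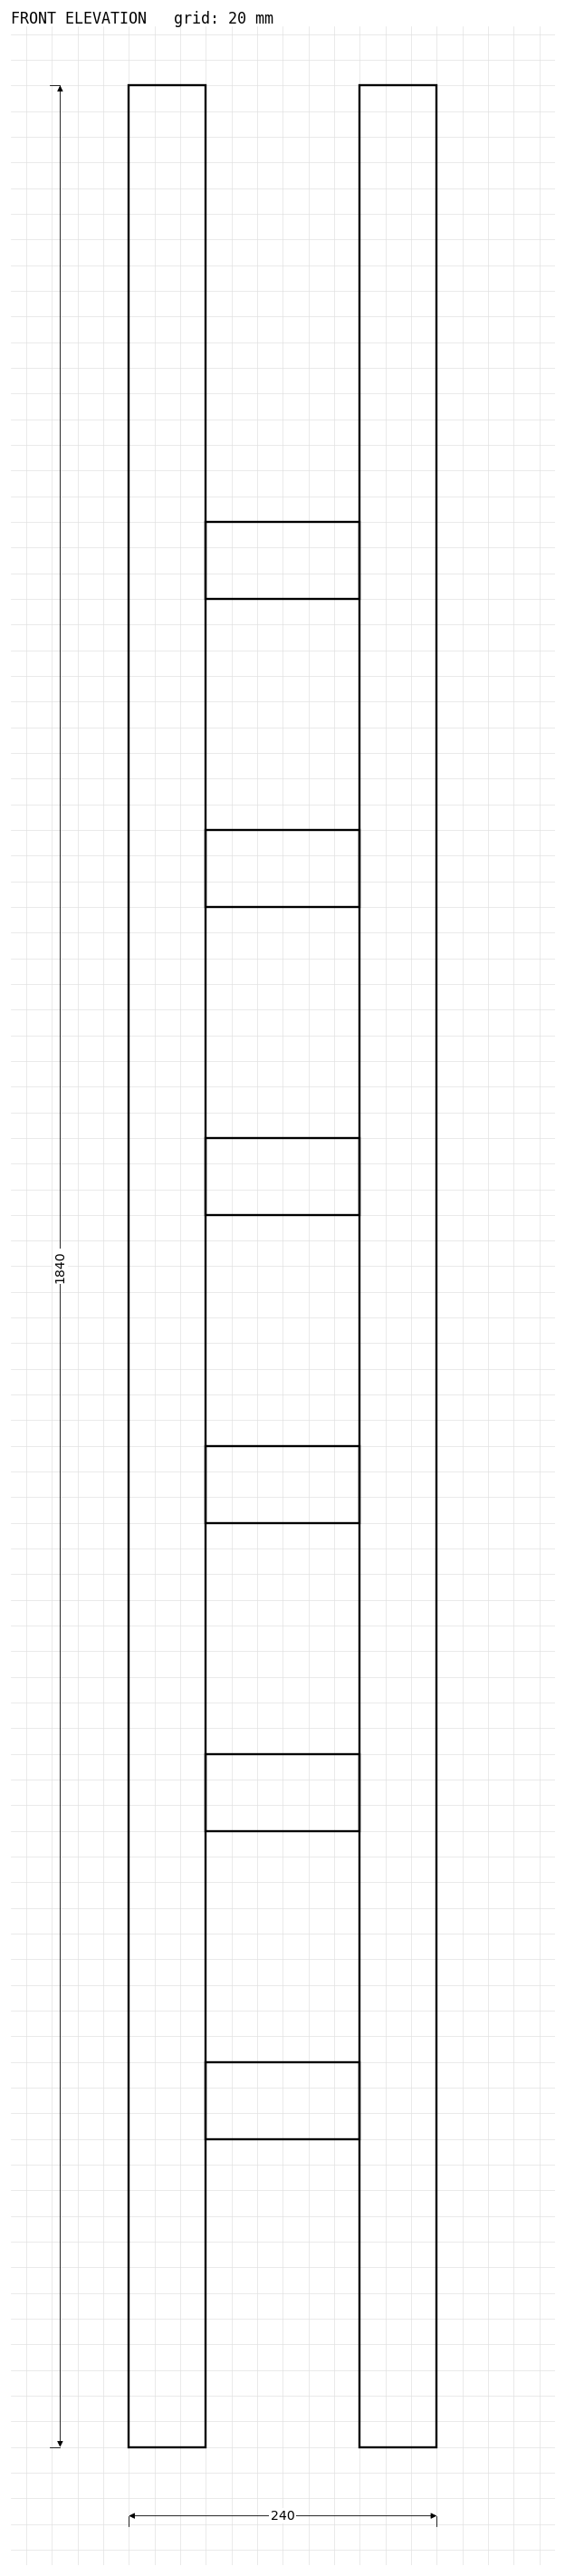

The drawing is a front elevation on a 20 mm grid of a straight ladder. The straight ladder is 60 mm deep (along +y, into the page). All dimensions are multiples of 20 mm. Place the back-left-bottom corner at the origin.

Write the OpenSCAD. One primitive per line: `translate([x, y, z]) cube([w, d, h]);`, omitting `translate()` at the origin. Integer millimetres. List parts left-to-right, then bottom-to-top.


cube([60, 60, 1840]);
translate([60, 0, 240]) cube([120, 60, 60]);
translate([60, 0, 480]) cube([120, 60, 60]);
translate([60, 0, 720]) cube([120, 60, 60]);
translate([60, 0, 960]) cube([120, 60, 60]);
translate([60, 0, 1200]) cube([120, 60, 60]);
translate([60, 0, 1440]) cube([120, 60, 60]);
translate([180, 0, 0]) cube([60, 60, 1840]);
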